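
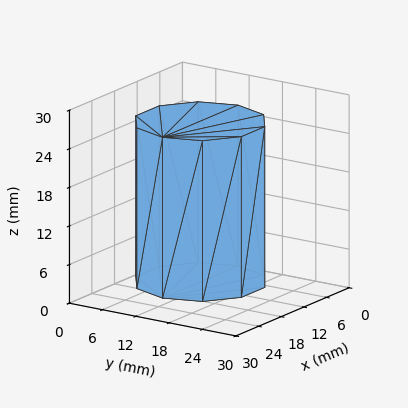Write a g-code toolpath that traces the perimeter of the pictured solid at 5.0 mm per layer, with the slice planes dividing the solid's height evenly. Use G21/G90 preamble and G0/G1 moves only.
Reading the render: the shape is a regular 10-sided prism (a cylinder approximated with 10 flat sides), circumscribed radius ≈ 10 mm, height ≈ 25 mm (dimensions read to the nearest mm from the axis ticks). For the g-code, the solid's height is divided into equal slices at the stated Δz and each level perimeter traced with G1 moves after a G0 lift.

; perimeter-only toolpath
G21 ; units = mm
G90 ; absolute positioning
G28 ; home
; layer 1
G0 Z5.0
G0 X20.0 Y10.0
G1 X18.1 Y15.9
G1 X13.1 Y19.5
G1 X6.9 Y19.5
G1 X1.9 Y15.9
G1 X0.0 Y10.0
G1 X1.9 Y4.1
G1 X6.9 Y0.5
G1 X13.1 Y0.5
G1 X18.1 Y4.1
G1 X20.0 Y10.0
; layer 2
G0 Z10.0
G0 X20.0 Y10.0
G1 X18.1 Y15.9
G1 X13.1 Y19.5
G1 X6.9 Y19.5
G1 X1.9 Y15.9
G1 X0.0 Y10.0
G1 X1.9 Y4.1
G1 X6.9 Y0.5
G1 X13.1 Y0.5
G1 X18.1 Y4.1
G1 X20.0 Y10.0
; layer 3
G0 Z15.0
G0 X20.0 Y10.0
G1 X18.1 Y15.9
G1 X13.1 Y19.5
G1 X6.9 Y19.5
G1 X1.9 Y15.9
G1 X0.0 Y10.0
G1 X1.9 Y4.1
G1 X6.9 Y0.5
G1 X13.1 Y0.5
G1 X18.1 Y4.1
G1 X20.0 Y10.0
; layer 4
G0 Z20.0
G0 X20.0 Y10.0
G1 X18.1 Y15.9
G1 X13.1 Y19.5
G1 X6.9 Y19.5
G1 X1.9 Y15.9
G1 X0.0 Y10.0
G1 X1.9 Y4.1
G1 X6.9 Y0.5
G1 X13.1 Y0.5
G1 X18.1 Y4.1
G1 X20.0 Y10.0
; layer 5
G0 Z25.0
G0 X20.0 Y10.0
G1 X18.1 Y15.9
G1 X13.1 Y19.5
G1 X6.9 Y19.5
G1 X1.9 Y15.9
G1 X0.0 Y10.0
G1 X1.9 Y4.1
G1 X6.9 Y0.5
G1 X13.1 Y0.5
G1 X18.1 Y4.1
G1 X20.0 Y10.0
M2 ; end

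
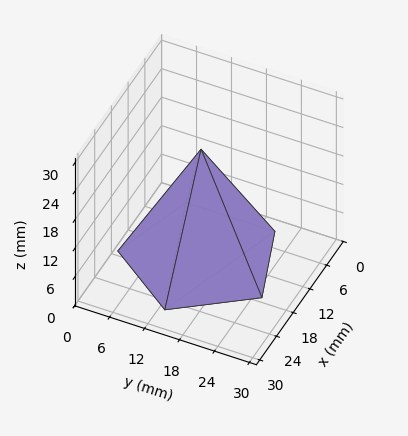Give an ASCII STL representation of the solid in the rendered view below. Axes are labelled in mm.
Reading the render: the shape is a regular 5-sided pyramid, base circumscribed radius ≈ 13 mm, apex at z ≈ 23 mm (dimensions read to the nearest mm from the axis ticks). For the STL, each face is triangulated and given an outward normal.

solid part
  facet normal 0.0000 0.0000 -1.0000
    outer loop
      vertex 2.483 20.641 0.000
      vertex 17.017 25.364 0.000
      vertex 26.000 13.000 0.000
    endloop
  endfacet
  facet normal 0.0000 0.0000 -1.0000
    outer loop
      vertex 2.483 5.359 0.000
      vertex 2.483 20.641 0.000
      vertex 26.000 13.000 0.000
    endloop
  endfacet
  facet normal 0.0000 0.0000 -1.0000
    outer loop
      vertex 17.017 0.636 0.000
      vertex 2.483 5.359 0.000
      vertex 26.000 13.000 0.000
    endloop
  endfacet
  facet normal 0.7357 0.5346 0.4159
    outer loop
      vertex 26.000 13.000 0.000
      vertex 17.017 25.364 0.000
      vertex 13.000 13.000 23.000
    endloop
  endfacet
  facet normal -0.2811 0.8649 0.4159
    outer loop
      vertex 17.017 25.364 0.000
      vertex 2.483 20.641 0.000
      vertex 13.000 13.000 23.000
    endloop
  endfacet
  facet normal -0.9094 0.0000 0.4158
    outer loop
      vertex 2.483 20.641 0.000
      vertex 2.483 5.359 0.000
      vertex 13.000 13.000 23.000
    endloop
  endfacet
  facet normal -0.2811 -0.8649 0.4159
    outer loop
      vertex 2.483 5.359 0.000
      vertex 17.017 0.636 0.000
      vertex 13.000 13.000 23.000
    endloop
  endfacet
  facet normal 0.7357 -0.5346 0.4159
    outer loop
      vertex 17.017 0.636 0.000
      vertex 26.000 13.000 0.000
      vertex 13.000 13.000 23.000
    endloop
  endfacet
endsolid part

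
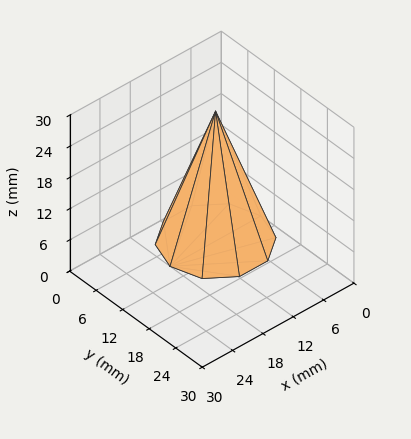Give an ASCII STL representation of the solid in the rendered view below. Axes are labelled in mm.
Reading the render: the shape is a regular 10-sided pyramid, base circumscribed radius ≈ 9 mm, apex at z ≈ 25 mm (dimensions read to the nearest mm from the axis ticks). For the STL, each face is triangulated and given an outward normal.

solid part
  facet normal 0.0000 0.0000 -1.0000
    outer loop
      vertex 11.8 17.6 0.0
      vertex 16.3 14.3 0.0
      vertex 18.0 9.0 0.0
    endloop
  endfacet
  facet normal 0.0000 0.0000 -1.0000
    outer loop
      vertex 6.2 17.6 0.0
      vertex 11.8 17.6 0.0
      vertex 18.0 9.0 0.0
    endloop
  endfacet
  facet normal 0.0000 0.0000 -1.0000
    outer loop
      vertex 1.7 14.3 0.0
      vertex 6.2 17.6 0.0
      vertex 18.0 9.0 0.0
    endloop
  endfacet
  facet normal 0.0000 0.0000 -1.0000
    outer loop
      vertex 0.0 9.0 0.0
      vertex 1.7 14.3 0.0
      vertex 18.0 9.0 0.0
    endloop
  endfacet
  facet normal 0.0000 0.0000 -1.0000
    outer loop
      vertex 1.7 3.7 0.0
      vertex 0.0 9.0 0.0
      vertex 18.0 9.0 0.0
    endloop
  endfacet
  facet normal 0.0000 0.0000 -1.0000
    outer loop
      vertex 6.2 0.4 0.0
      vertex 1.7 3.7 0.0
      vertex 18.0 9.0 0.0
    endloop
  endfacet
  facet normal 0.0000 0.0000 -1.0000
    outer loop
      vertex 11.8 0.4 0.0
      vertex 6.2 0.4 0.0
      vertex 18.0 9.0 0.0
    endloop
  endfacet
  facet normal 0.0000 0.0000 -1.0000
    outer loop
      vertex 16.3 3.7 0.0
      vertex 11.8 0.4 0.0
      vertex 18.0 9.0 0.0
    endloop
  endfacet
  facet normal 0.9008 0.2889 0.3243
    outer loop
      vertex 18.0 9.0 0.0
      vertex 16.3 14.3 0.0
      vertex 9.0 9.0 25.0
    endloop
  endfacet
  facet normal 0.5593 0.7626 0.3250
    outer loop
      vertex 16.3 14.3 0.0
      vertex 11.8 17.6 0.0
      vertex 9.0 9.0 25.0
    endloop
  endfacet
  facet normal 0.0000 0.9456 0.3253
    outer loop
      vertex 11.8 17.6 0.0
      vertex 6.2 17.6 0.0
      vertex 9.0 9.0 25.0
    endloop
  endfacet
  facet normal -0.5593 0.7626 0.3250
    outer loop
      vertex 6.2 17.6 0.0
      vertex 1.7 14.3 0.0
      vertex 9.0 9.0 25.0
    endloop
  endfacet
  facet normal -0.9008 0.2889 0.3243
    outer loop
      vertex 1.7 14.3 0.0
      vertex 0.0 9.0 0.0
      vertex 9.0 9.0 25.0
    endloop
  endfacet
  facet normal -0.9008 -0.2889 0.3243
    outer loop
      vertex 0.0 9.0 0.0
      vertex 1.7 3.7 0.0
      vertex 9.0 9.0 25.0
    endloop
  endfacet
  facet normal -0.5593 -0.7626 0.3250
    outer loop
      vertex 1.7 3.7 0.0
      vertex 6.2 0.4 0.0
      vertex 9.0 9.0 25.0
    endloop
  endfacet
  facet normal 0.0000 -0.9456 0.3253
    outer loop
      vertex 6.2 0.4 0.0
      vertex 11.8 0.4 0.0
      vertex 9.0 9.0 25.0
    endloop
  endfacet
  facet normal 0.5593 -0.7626 0.3250
    outer loop
      vertex 11.8 0.4 0.0
      vertex 16.3 3.7 0.0
      vertex 9.0 9.0 25.0
    endloop
  endfacet
  facet normal 0.9008 -0.2889 0.3243
    outer loop
      vertex 16.3 3.7 0.0
      vertex 18.0 9.0 0.0
      vertex 9.0 9.0 25.0
    endloop
  endfacet
endsolid part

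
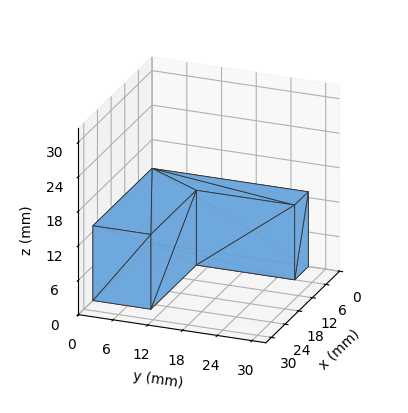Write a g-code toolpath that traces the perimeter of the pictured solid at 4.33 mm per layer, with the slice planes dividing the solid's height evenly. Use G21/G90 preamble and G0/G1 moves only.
Reading the render: the shape is an L-shaped prism: outer 26 × 27 mm, arm thicknesses ≈ 10 mm (horizontal) and 6 mm (vertical), extruded 13 mm in z (dimensions read to the nearest mm from the axis ticks). For the g-code, the solid's height is divided into equal slices at the stated Δz and each level perimeter traced with G1 moves after a G0 lift.

; perimeter-only toolpath
G21 ; units = mm
G90 ; absolute positioning
G28 ; home
; layer 1
G0 Z4.33
G0 X0.00 Y0.00
G1 X26.00 Y0.00
G1 X26.00 Y10.00
G1 X6.00 Y10.00
G1 X6.00 Y27.00
G1 X0.00 Y27.00
G1 X0.00 Y0.00
; layer 2
G0 Z8.67
G0 X0.00 Y0.00
G1 X26.00 Y0.00
G1 X26.00 Y10.00
G1 X6.00 Y10.00
G1 X6.00 Y27.00
G1 X0.00 Y27.00
G1 X0.00 Y0.00
; layer 3
G0 Z13.00
G0 X0.00 Y0.00
G1 X26.00 Y0.00
G1 X26.00 Y10.00
G1 X6.00 Y10.00
G1 X6.00 Y27.00
G1 X0.00 Y27.00
G1 X0.00 Y0.00
M2 ; end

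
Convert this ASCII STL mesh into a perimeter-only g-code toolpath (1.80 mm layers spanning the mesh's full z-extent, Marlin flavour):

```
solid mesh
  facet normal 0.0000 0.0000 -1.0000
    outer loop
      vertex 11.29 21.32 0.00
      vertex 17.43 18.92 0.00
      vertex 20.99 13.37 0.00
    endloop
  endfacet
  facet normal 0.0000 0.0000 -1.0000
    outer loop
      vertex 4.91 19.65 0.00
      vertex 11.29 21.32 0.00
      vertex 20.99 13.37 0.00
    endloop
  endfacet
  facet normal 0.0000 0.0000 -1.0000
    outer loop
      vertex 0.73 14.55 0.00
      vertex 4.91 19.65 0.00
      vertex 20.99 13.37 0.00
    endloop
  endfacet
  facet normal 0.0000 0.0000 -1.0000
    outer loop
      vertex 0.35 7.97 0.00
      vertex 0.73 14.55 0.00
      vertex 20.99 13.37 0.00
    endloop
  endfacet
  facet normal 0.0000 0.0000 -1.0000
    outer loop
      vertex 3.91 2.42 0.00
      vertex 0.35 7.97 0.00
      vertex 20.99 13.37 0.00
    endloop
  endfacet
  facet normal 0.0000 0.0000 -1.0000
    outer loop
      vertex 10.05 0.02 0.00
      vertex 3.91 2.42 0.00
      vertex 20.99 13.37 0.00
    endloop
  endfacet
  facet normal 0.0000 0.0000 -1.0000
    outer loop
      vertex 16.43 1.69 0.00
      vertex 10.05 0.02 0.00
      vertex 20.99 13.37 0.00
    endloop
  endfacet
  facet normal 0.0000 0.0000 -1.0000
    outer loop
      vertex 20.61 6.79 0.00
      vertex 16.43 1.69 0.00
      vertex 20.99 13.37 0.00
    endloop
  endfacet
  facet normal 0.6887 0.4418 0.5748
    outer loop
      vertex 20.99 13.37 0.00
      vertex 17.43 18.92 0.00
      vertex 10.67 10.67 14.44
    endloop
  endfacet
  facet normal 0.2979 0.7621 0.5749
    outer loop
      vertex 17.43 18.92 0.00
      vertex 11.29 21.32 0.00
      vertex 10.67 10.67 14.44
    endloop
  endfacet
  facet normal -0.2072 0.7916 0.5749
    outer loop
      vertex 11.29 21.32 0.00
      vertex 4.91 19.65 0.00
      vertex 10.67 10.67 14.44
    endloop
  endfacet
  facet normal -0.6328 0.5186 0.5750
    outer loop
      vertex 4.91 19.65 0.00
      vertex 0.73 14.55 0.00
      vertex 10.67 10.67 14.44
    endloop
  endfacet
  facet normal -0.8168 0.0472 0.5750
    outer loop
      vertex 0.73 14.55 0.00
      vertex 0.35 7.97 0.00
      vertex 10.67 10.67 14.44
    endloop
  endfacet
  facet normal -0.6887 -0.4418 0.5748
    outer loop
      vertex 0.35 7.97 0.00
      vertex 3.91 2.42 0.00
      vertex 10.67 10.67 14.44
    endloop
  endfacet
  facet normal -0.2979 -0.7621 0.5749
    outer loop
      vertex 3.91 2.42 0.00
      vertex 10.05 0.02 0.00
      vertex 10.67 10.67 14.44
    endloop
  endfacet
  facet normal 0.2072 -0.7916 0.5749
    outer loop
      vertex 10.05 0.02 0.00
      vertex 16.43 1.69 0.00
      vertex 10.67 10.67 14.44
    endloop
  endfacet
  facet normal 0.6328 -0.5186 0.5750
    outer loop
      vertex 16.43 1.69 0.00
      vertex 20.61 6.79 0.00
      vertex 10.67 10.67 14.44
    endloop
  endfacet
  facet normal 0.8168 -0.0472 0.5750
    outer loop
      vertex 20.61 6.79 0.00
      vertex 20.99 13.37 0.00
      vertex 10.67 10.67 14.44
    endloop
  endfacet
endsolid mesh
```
; perimeter-only toolpath
G21 ; units = mm
G90 ; absolute positioning
G28 ; home
; layer 1
G0 Z1.80
G0 X19.70 Y13.03
G1 X16.58 Y17.89
G1 X11.21 Y19.99
G1 X5.63 Y18.53
G1 X1.97 Y14.07
G1 X1.64 Y8.31
G1 X4.75 Y3.45
G1 X10.13 Y1.35
G1 X15.71 Y2.81
G1 X19.37 Y7.28
G1 X19.70 Y13.03
; layer 2
G0 Z3.61
G0 X18.41 Y12.70
G1 X15.74 Y16.86
G1 X11.13 Y18.66
G1 X6.35 Y17.40
G1 X3.21 Y13.58
G1 X2.93 Y8.64
G1 X5.60 Y4.48
G1 X10.21 Y2.68
G1 X14.99 Y3.94
G1 X18.12 Y7.76
G1 X18.41 Y12.70
; layer 3
G0 Z5.42
G0 X17.12 Y12.36
G1 X14.89 Y15.83
G1 X11.06 Y17.33
G1 X7.07 Y16.28
G1 X4.46 Y13.09
G1 X4.22 Y8.98
G1 X6.45 Y5.51
G1 X10.28 Y4.01
G1 X14.27 Y5.06
G1 X16.88 Y8.25
G1 X17.12 Y12.36
; layer 4
G0 Z7.22
G0 X15.83 Y12.02
G1 X14.05 Y14.80
G1 X10.98 Y16.00
G1 X7.79 Y15.16
G1 X5.70 Y12.61
G1 X5.51 Y9.32
G1 X7.29 Y6.54
G1 X10.36 Y5.34
G1 X13.55 Y6.18
G1 X15.64 Y8.73
G1 X15.83 Y12.02
; layer 5
G0 Z9.03
G0 X14.54 Y11.68
G1 X13.21 Y13.76
G1 X10.90 Y14.66
G1 X8.51 Y14.04
G1 X6.94 Y12.12
G1 X6.80 Y9.66
G1 X8.13 Y7.58
G1 X10.44 Y6.68
G1 X12.83 Y7.30
G1 X14.40 Y9.21
G1 X14.54 Y11.68
; layer 6
G0 Z10.83
G0 X13.25 Y11.34
G1 X12.36 Y12.73
G1 X10.82 Y13.33
G1 X9.23 Y12.91
G1 X8.18 Y11.64
G1 X8.09 Y9.99
G1 X8.98 Y8.61
G1 X10.52 Y8.01
G1 X12.11 Y8.42
G1 X13.15 Y9.70
G1 X13.25 Y11.34
; layer 7
G0 Z12.63
G0 X11.96 Y11.01
G1 X11.52 Y11.70
G1 X10.75 Y12.00
G1 X9.95 Y11.79
G1 X9.43 Y11.15
G1 X9.38 Y10.33
G1 X9.82 Y9.64
G1 X10.59 Y9.34
G1 X11.39 Y9.55
G1 X11.91 Y10.19
G1 X11.96 Y11.01
M2 ; end

The solid is a regular 10-sided pyramid, base circumscribed radius ≈ 10.7 mm, apex at z ≈ 14.4 mm. Slicing at Δz = 1.80 mm — 8 equal slices spanning the solid's height, so layer i sits at z = i·h/8 — gives 7 non-empty perimeters. Each is a 10-segment closed polygon; G0 lifts to the layer z and rapids to the start vertex, then G1 traces the edges. The cross-section shrinks linearly with z (the slice at the apex is degenerate and omitted).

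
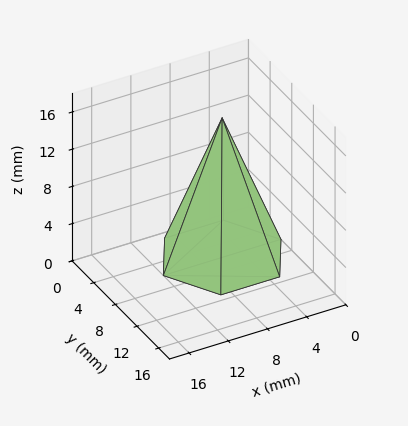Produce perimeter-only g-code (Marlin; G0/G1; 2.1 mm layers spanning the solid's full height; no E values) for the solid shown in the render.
Reading the render: the shape is a regular 6-sided pyramid, base circumscribed radius ≈ 6 mm, apex at z ≈ 15 mm (dimensions read to the nearest mm from the axis ticks). For the g-code, the solid's height is divided into equal slices at the stated Δz and each level perimeter traced with G1 moves after a G0 lift.

; perimeter-only toolpath
G21 ; units = mm
G90 ; absolute positioning
G28 ; home
; layer 1
G0 Z2.1
G0 X11.1 Y6.0
G1 X8.6 Y10.5
G1 X3.4 Y10.5
G1 X0.9 Y6.0
G1 X3.4 Y1.5
G1 X8.6 Y1.5
G1 X11.1 Y6.0
; layer 2
G0 Z4.3
G0 X10.3 Y6.0
G1 X8.1 Y9.7
G1 X3.9 Y9.7
G1 X1.7 Y6.0
G1 X3.9 Y2.3
G1 X8.1 Y2.3
G1 X10.3 Y6.0
; layer 3
G0 Z6.4
G0 X9.4 Y6.0
G1 X7.7 Y9.0
G1 X4.3 Y9.0
G1 X2.6 Y6.0
G1 X4.3 Y3.0
G1 X7.7 Y3.0
G1 X9.4 Y6.0
; layer 4
G0 Z8.6
G0 X8.6 Y6.0
G1 X7.3 Y8.2
G1 X4.7 Y8.2
G1 X3.4 Y6.0
G1 X4.7 Y3.8
G1 X7.3 Y3.8
G1 X8.6 Y6.0
; layer 5
G0 Z10.7
G0 X7.7 Y6.0
G1 X6.9 Y7.5
G1 X5.1 Y7.5
G1 X4.3 Y6.0
G1 X5.1 Y4.5
G1 X6.9 Y4.5
G1 X7.7 Y6.0
; layer 6
G0 Z12.9
G0 X6.9 Y6.0
G1 X6.4 Y6.7
G1 X5.6 Y6.7
G1 X5.1 Y6.0
G1 X5.6 Y5.3
G1 X6.4 Y5.3
G1 X6.9 Y6.0
M2 ; end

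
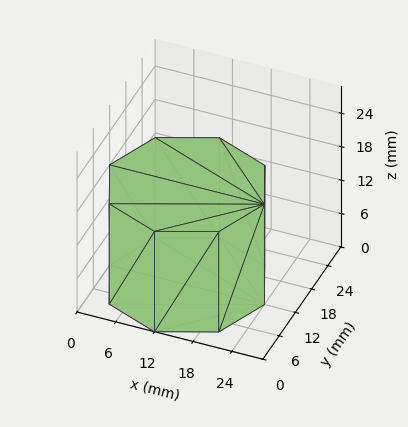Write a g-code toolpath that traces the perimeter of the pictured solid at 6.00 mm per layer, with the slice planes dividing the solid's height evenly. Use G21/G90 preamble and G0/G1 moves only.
Reading the render: the shape is a regular 8-sided prism (a cylinder approximated with 8 flat sides), circumscribed radius ≈ 12 mm, height ≈ 18 mm (dimensions read to the nearest mm from the axis ticks). For the g-code, the solid's height is divided into equal slices at the stated Δz and each level perimeter traced with G1 moves after a G0 lift.

; perimeter-only toolpath
G21 ; units = mm
G90 ; absolute positioning
G28 ; home
; layer 1
G0 Z6.00
G0 X24.00 Y12.00
G1 X20.49 Y20.49
G1 X12.00 Y24.00
G1 X3.51 Y20.49
G1 X0.00 Y12.00
G1 X3.51 Y3.51
G1 X12.00 Y0.00
G1 X20.49 Y3.51
G1 X24.00 Y12.00
; layer 2
G0 Z12.00
G0 X24.00 Y12.00
G1 X20.49 Y20.49
G1 X12.00 Y24.00
G1 X3.51 Y20.49
G1 X0.00 Y12.00
G1 X3.51 Y3.51
G1 X12.00 Y0.00
G1 X20.49 Y3.51
G1 X24.00 Y12.00
; layer 3
G0 Z18.00
G0 X24.00 Y12.00
G1 X20.49 Y20.49
G1 X12.00 Y24.00
G1 X3.51 Y20.49
G1 X0.00 Y12.00
G1 X3.51 Y3.51
G1 X12.00 Y0.00
G1 X20.49 Y3.51
G1 X24.00 Y12.00
M2 ; end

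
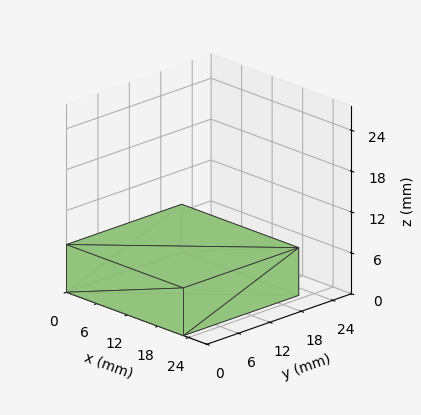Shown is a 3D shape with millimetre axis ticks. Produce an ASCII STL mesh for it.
Reading the render: the shape is a rectangular box, roughly 23 × 22 mm footprint and 7 mm tall (dimensions read to the nearest mm from the axis ticks). For the STL, each face is triangulated and given an outward normal.

solid part
  facet normal 0.0000 0.0000 -1.0000
    outer loop
      vertex 23.0 22.0 0.0
      vertex 23.0 0.0 0.0
      vertex 0.0 0.0 0.0
    endloop
  endfacet
  facet normal 0.0000 0.0000 -1.0000
    outer loop
      vertex 0.0 22.0 0.0
      vertex 23.0 22.0 0.0
      vertex 0.0 0.0 0.0
    endloop
  endfacet
  facet normal 0.0000 0.0000 1.0000
    outer loop
      vertex 0.0 0.0 7.0
      vertex 23.0 0.0 7.0
      vertex 23.0 22.0 7.0
    endloop
  endfacet
  facet normal 0.0000 0.0000 1.0000
    outer loop
      vertex 0.0 0.0 7.0
      vertex 23.0 22.0 7.0
      vertex 0.0 22.0 7.0
    endloop
  endfacet
  facet normal 0.0000 -1.0000 0.0000
    outer loop
      vertex 0.0 0.0 0.0
      vertex 23.0 0.0 0.0
      vertex 23.0 0.0 7.0
    endloop
  endfacet
  facet normal 0.0000 -1.0000 0.0000
    outer loop
      vertex 0.0 0.0 0.0
      vertex 23.0 0.0 7.0
      vertex 0.0 0.0 7.0
    endloop
  endfacet
  facet normal 0.0000 1.0000 0.0000
    outer loop
      vertex 23.0 22.0 7.0
      vertex 23.0 22.0 0.0
      vertex 0.0 22.0 0.0
    endloop
  endfacet
  facet normal 0.0000 1.0000 0.0000
    outer loop
      vertex 0.0 22.0 7.0
      vertex 23.0 22.0 7.0
      vertex 0.0 22.0 0.0
    endloop
  endfacet
  facet normal -1.0000 0.0000 0.0000
    outer loop
      vertex 0.0 22.0 7.0
      vertex 0.0 22.0 0.0
      vertex 0.0 0.0 0.0
    endloop
  endfacet
  facet normal -1.0000 0.0000 0.0000
    outer loop
      vertex 0.0 0.0 7.0
      vertex 0.0 22.0 7.0
      vertex 0.0 0.0 0.0
    endloop
  endfacet
  facet normal 1.0000 0.0000 0.0000
    outer loop
      vertex 23.0 0.0 0.0
      vertex 23.0 22.0 0.0
      vertex 23.0 22.0 7.0
    endloop
  endfacet
  facet normal 1.0000 0.0000 0.0000
    outer loop
      vertex 23.0 0.0 0.0
      vertex 23.0 22.0 7.0
      vertex 23.0 0.0 7.0
    endloop
  endfacet
endsolid part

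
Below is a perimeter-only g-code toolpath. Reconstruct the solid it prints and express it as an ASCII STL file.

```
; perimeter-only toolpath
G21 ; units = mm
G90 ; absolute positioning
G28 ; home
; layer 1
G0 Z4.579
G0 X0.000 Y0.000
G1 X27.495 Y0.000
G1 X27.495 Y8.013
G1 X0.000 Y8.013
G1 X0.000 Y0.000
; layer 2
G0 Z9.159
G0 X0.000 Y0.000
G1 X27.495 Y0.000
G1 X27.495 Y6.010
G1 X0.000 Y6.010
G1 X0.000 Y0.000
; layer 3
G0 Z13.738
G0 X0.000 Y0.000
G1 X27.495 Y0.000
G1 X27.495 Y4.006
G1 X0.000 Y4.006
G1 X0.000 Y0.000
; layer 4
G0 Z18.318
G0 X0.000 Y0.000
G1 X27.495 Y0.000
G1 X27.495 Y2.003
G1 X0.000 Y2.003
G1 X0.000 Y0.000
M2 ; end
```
solid part
  facet normal 0.0000 0.0000 -1.0000
    outer loop
      vertex 27.495 10.016 0.000
      vertex 27.495 0.000 0.000
      vertex 0.000 0.000 0.000
    endloop
  endfacet
  facet normal 0.0000 0.0000 -1.0000
    outer loop
      vertex 0.000 10.016 0.000
      vertex 27.495 10.016 0.000
      vertex 0.000 0.000 0.000
    endloop
  endfacet
  facet normal 0.0000 -1.0000 0.0000
    outer loop
      vertex 0.000 0.000 0.000
      vertex 27.495 0.000 0.000
      vertex 27.495 0.000 22.897
    endloop
  endfacet
  facet normal 0.0000 -1.0000 0.0000
    outer loop
      vertex 0.000 0.000 0.000
      vertex 27.495 0.000 22.897
      vertex 0.000 0.000 22.897
    endloop
  endfacet
  facet normal 0.0000 0.9162 0.4008
    outer loop
      vertex 0.000 0.000 22.897
      vertex 27.495 0.000 22.897
      vertex 27.495 10.016 0.000
    endloop
  endfacet
  facet normal 0.0000 0.9162 0.4008
    outer loop
      vertex 0.000 0.000 22.897
      vertex 27.495 10.016 0.000
      vertex 0.000 10.016 0.000
    endloop
  endfacet
  facet normal -1.0000 0.0000 0.0000
    outer loop
      vertex 0.000 0.000 22.897
      vertex 0.000 10.016 0.000
      vertex 0.000 0.000 0.000
    endloop
  endfacet
  facet normal 1.0000 0.0000 0.0000
    outer loop
      vertex 27.495 0.000 0.000
      vertex 27.495 10.016 0.000
      vertex 27.495 0.000 22.897
    endloop
  endfacet
endsolid part

The G0 Z moves step by Δz≈4.579 mm. The G1 loops shrink linearly with z, so the solid tapers from its base footprint up to z≈22.9. Closing with a flat bottom cap and the tapered top and triangulating gives 8 facets — a wedge (ramp): 27.5 × 10 mm base, rising to 22.9 mm along the y=0 edge and sloping linearly to z=0 at y=10.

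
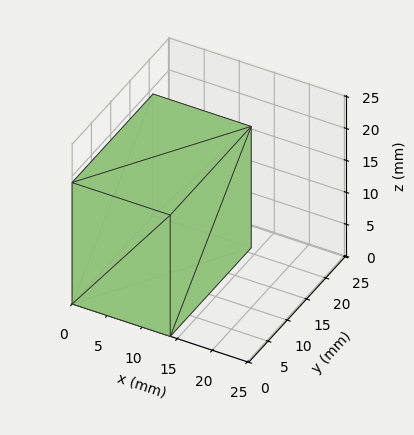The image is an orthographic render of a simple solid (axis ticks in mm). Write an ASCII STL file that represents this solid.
Reading the render: the shape is a rectangular box, roughly 14 × 21 mm footprint and 19 mm tall (dimensions read to the nearest mm from the axis ticks). For the STL, each face is triangulated and given an outward normal.

solid part
  facet normal 0.0000 0.0000 -1.0000
    outer loop
      vertex 14.0 21.0 0.0
      vertex 14.0 0.0 0.0
      vertex 0.0 0.0 0.0
    endloop
  endfacet
  facet normal 0.0000 0.0000 -1.0000
    outer loop
      vertex 0.0 21.0 0.0
      vertex 14.0 21.0 0.0
      vertex 0.0 0.0 0.0
    endloop
  endfacet
  facet normal 0.0000 0.0000 1.0000
    outer loop
      vertex 0.0 0.0 19.0
      vertex 14.0 0.0 19.0
      vertex 14.0 21.0 19.0
    endloop
  endfacet
  facet normal 0.0000 0.0000 1.0000
    outer loop
      vertex 0.0 0.0 19.0
      vertex 14.0 21.0 19.0
      vertex 0.0 21.0 19.0
    endloop
  endfacet
  facet normal 0.0000 -1.0000 0.0000
    outer loop
      vertex 0.0 0.0 0.0
      vertex 14.0 0.0 0.0
      vertex 14.0 0.0 19.0
    endloop
  endfacet
  facet normal 0.0000 -1.0000 0.0000
    outer loop
      vertex 0.0 0.0 0.0
      vertex 14.0 0.0 19.0
      vertex 0.0 0.0 19.0
    endloop
  endfacet
  facet normal 0.0000 1.0000 0.0000
    outer loop
      vertex 14.0 21.0 19.0
      vertex 14.0 21.0 0.0
      vertex 0.0 21.0 0.0
    endloop
  endfacet
  facet normal 0.0000 1.0000 0.0000
    outer loop
      vertex 0.0 21.0 19.0
      vertex 14.0 21.0 19.0
      vertex 0.0 21.0 0.0
    endloop
  endfacet
  facet normal -1.0000 0.0000 0.0000
    outer loop
      vertex 0.0 21.0 19.0
      vertex 0.0 21.0 0.0
      vertex 0.0 0.0 0.0
    endloop
  endfacet
  facet normal -1.0000 0.0000 0.0000
    outer loop
      vertex 0.0 0.0 19.0
      vertex 0.0 21.0 19.0
      vertex 0.0 0.0 0.0
    endloop
  endfacet
  facet normal 1.0000 0.0000 0.0000
    outer loop
      vertex 14.0 0.0 0.0
      vertex 14.0 21.0 0.0
      vertex 14.0 21.0 19.0
    endloop
  endfacet
  facet normal 1.0000 0.0000 0.0000
    outer loop
      vertex 14.0 0.0 0.0
      vertex 14.0 21.0 19.0
      vertex 14.0 0.0 19.0
    endloop
  endfacet
endsolid part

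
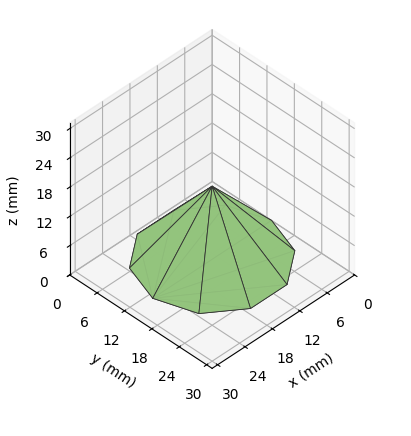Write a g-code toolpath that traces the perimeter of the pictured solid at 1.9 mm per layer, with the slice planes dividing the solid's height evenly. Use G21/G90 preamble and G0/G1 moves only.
Reading the render: the shape is a regular 10-sided pyramid, base circumscribed radius ≈ 13 mm, apex at z ≈ 15 mm (dimensions read to the nearest mm from the axis ticks). For the g-code, the solid's height is divided into equal slices at the stated Δz and each level perimeter traced with G1 moves after a G0 lift.

; perimeter-only toolpath
G21 ; units = mm
G90 ; absolute positioning
G28 ; home
; layer 1
G0 Z1.9
G0 X24.4 Y13.0
G1 X22.2 Y19.7
G1 X16.5 Y23.8
G1 X9.5 Y23.8
G1 X3.8 Y19.7
G1 X1.6 Y13.0
G1 X3.8 Y6.4
G1 X9.5 Y2.1
G1 X16.5 Y2.1
G1 X22.2 Y6.4
G1 X24.4 Y13.0
; layer 2
G0 Z3.8
G0 X22.8 Y13.0
G1 X20.9 Y18.7
G1 X16.0 Y22.3
G1 X10.0 Y22.3
G1 X5.1 Y18.7
G1 X3.2 Y13.0
G1 X5.1 Y7.3
G1 X10.0 Y3.7
G1 X16.0 Y3.7
G1 X20.9 Y7.3
G1 X22.8 Y13.0
; layer 3
G0 Z5.6
G0 X21.1 Y13.0
G1 X19.6 Y17.8
G1 X15.5 Y20.8
G1 X10.5 Y20.8
G1 X6.4 Y17.8
G1 X4.9 Y13.0
G1 X6.4 Y8.2
G1 X10.5 Y5.2
G1 X15.5 Y5.2
G1 X19.6 Y8.2
G1 X21.1 Y13.0
; layer 4
G0 Z7.5
G0 X19.5 Y13.0
G1 X18.2 Y16.8
G1 X15.0 Y19.2
G1 X11.0 Y19.2
G1 X7.8 Y16.8
G1 X6.5 Y13.0
G1 X7.8 Y9.2
G1 X11.0 Y6.8
G1 X15.0 Y6.8
G1 X18.2 Y9.2
G1 X19.5 Y13.0
; layer 5
G0 Z9.4
G0 X17.9 Y13.0
G1 X16.9 Y15.9
G1 X14.5 Y17.6
G1 X11.5 Y17.6
G1 X9.1 Y15.9
G1 X8.1 Y13.0
G1 X9.1 Y10.2
G1 X11.5 Y8.3
G1 X14.5 Y8.3
G1 X16.9 Y10.2
G1 X17.9 Y13.0
; layer 6
G0 Z11.2
G0 X16.2 Y13.0
G1 X15.6 Y14.9
G1 X14.0 Y16.1
G1 X12.0 Y16.1
G1 X10.4 Y14.9
G1 X9.8 Y13.0
G1 X10.4 Y11.1
G1 X12.0 Y9.9
G1 X14.0 Y9.9
G1 X15.6 Y11.1
G1 X16.2 Y13.0
; layer 7
G0 Z13.1
G0 X14.6 Y13.0
G1 X14.3 Y13.9
G1 X13.5 Y14.6
G1 X12.5 Y14.6
G1 X11.7 Y13.9
G1 X11.4 Y13.0
G1 X11.7 Y12.1
G1 X12.5 Y11.4
G1 X13.5 Y11.4
G1 X14.3 Y12.1
G1 X14.6 Y13.0
M2 ; end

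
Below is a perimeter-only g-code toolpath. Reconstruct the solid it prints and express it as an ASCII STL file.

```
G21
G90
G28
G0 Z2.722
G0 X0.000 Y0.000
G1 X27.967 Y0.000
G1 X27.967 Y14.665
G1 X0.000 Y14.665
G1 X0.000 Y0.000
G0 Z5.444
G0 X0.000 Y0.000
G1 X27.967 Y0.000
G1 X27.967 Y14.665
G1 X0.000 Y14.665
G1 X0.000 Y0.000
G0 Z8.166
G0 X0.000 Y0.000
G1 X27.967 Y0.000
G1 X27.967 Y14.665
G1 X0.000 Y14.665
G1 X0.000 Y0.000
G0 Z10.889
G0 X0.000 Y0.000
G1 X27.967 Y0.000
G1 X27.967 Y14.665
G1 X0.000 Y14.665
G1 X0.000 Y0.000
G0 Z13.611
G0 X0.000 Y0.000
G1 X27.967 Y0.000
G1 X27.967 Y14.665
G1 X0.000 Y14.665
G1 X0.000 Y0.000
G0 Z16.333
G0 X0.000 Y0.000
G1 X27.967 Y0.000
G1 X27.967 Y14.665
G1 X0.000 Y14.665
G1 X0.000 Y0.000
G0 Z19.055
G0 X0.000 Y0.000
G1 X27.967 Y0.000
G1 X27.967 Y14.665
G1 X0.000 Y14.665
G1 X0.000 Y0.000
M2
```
solid part
  facet normal 0.0000 0.0000 -1.0000
    outer loop
      vertex 27.967 14.665 0.000
      vertex 27.967 0.000 0.000
      vertex 0.000 0.000 0.000
    endloop
  endfacet
  facet normal 0.0000 0.0000 -1.0000
    outer loop
      vertex 0.000 14.665 0.000
      vertex 27.967 14.665 0.000
      vertex 0.000 0.000 0.000
    endloop
  endfacet
  facet normal 0.0000 0.0000 1.0000
    outer loop
      vertex 0.000 0.000 19.055
      vertex 27.967 0.000 19.055
      vertex 27.967 14.665 19.055
    endloop
  endfacet
  facet normal 0.0000 0.0000 1.0000
    outer loop
      vertex 0.000 0.000 19.055
      vertex 27.967 14.665 19.055
      vertex 0.000 14.665 19.055
    endloop
  endfacet
  facet normal 0.0000 -1.0000 0.0000
    outer loop
      vertex 0.000 0.000 0.000
      vertex 27.967 0.000 0.000
      vertex 27.967 0.000 19.055
    endloop
  endfacet
  facet normal 0.0000 -1.0000 0.0000
    outer loop
      vertex 0.000 0.000 0.000
      vertex 27.967 0.000 19.055
      vertex 0.000 0.000 19.055
    endloop
  endfacet
  facet normal 0.0000 1.0000 0.0000
    outer loop
      vertex 27.967 14.665 19.055
      vertex 27.967 14.665 0.000
      vertex 0.000 14.665 0.000
    endloop
  endfacet
  facet normal 0.0000 1.0000 0.0000
    outer loop
      vertex 0.000 14.665 19.055
      vertex 27.967 14.665 19.055
      vertex 0.000 14.665 0.000
    endloop
  endfacet
  facet normal -1.0000 0.0000 0.0000
    outer loop
      vertex 0.000 14.665 19.055
      vertex 0.000 14.665 0.000
      vertex 0.000 0.000 0.000
    endloop
  endfacet
  facet normal -1.0000 0.0000 0.0000
    outer loop
      vertex 0.000 0.000 19.055
      vertex 0.000 14.665 19.055
      vertex 0.000 0.000 0.000
    endloop
  endfacet
  facet normal 1.0000 0.0000 0.0000
    outer loop
      vertex 27.967 0.000 0.000
      vertex 27.967 14.665 0.000
      vertex 27.967 14.665 19.055
    endloop
  endfacet
  facet normal 1.0000 0.0000 0.0000
    outer loop
      vertex 27.967 0.000 0.000
      vertex 27.967 14.665 19.055
      vertex 27.967 0.000 19.055
    endloop
  endfacet
endsolid part

The G0 Z moves step by Δz≈2.722 mm. Every layer's G1 loop is the same polygon, so the solid is a straight extrusion of it from z=0 to z≈19.1. Closing with flat bottom and top caps and triangulating gives 12 facets — a rectangular box, roughly 28 × 14.7 mm footprint and 19.1 mm tall.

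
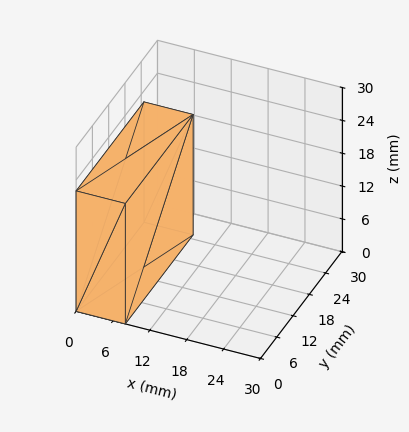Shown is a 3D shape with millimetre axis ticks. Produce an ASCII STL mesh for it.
Reading the render: the shape is a rectangular box, roughly 8 × 25 mm footprint and 22 mm tall (dimensions read to the nearest mm from the axis ticks). For the STL, each face is triangulated and given an outward normal.

solid part
  facet normal 0.0000 0.0000 -1.0000
    outer loop
      vertex 8.0 25.0 0.0
      vertex 8.0 0.0 0.0
      vertex 0.0 0.0 0.0
    endloop
  endfacet
  facet normal 0.0000 0.0000 -1.0000
    outer loop
      vertex 0.0 25.0 0.0
      vertex 8.0 25.0 0.0
      vertex 0.0 0.0 0.0
    endloop
  endfacet
  facet normal 0.0000 0.0000 1.0000
    outer loop
      vertex 0.0 0.0 22.0
      vertex 8.0 0.0 22.0
      vertex 8.0 25.0 22.0
    endloop
  endfacet
  facet normal 0.0000 0.0000 1.0000
    outer loop
      vertex 0.0 0.0 22.0
      vertex 8.0 25.0 22.0
      vertex 0.0 25.0 22.0
    endloop
  endfacet
  facet normal 0.0000 -1.0000 0.0000
    outer loop
      vertex 0.0 0.0 0.0
      vertex 8.0 0.0 0.0
      vertex 8.0 0.0 22.0
    endloop
  endfacet
  facet normal 0.0000 -1.0000 0.0000
    outer loop
      vertex 0.0 0.0 0.0
      vertex 8.0 0.0 22.0
      vertex 0.0 0.0 22.0
    endloop
  endfacet
  facet normal 0.0000 1.0000 0.0000
    outer loop
      vertex 8.0 25.0 22.0
      vertex 8.0 25.0 0.0
      vertex 0.0 25.0 0.0
    endloop
  endfacet
  facet normal 0.0000 1.0000 0.0000
    outer loop
      vertex 0.0 25.0 22.0
      vertex 8.0 25.0 22.0
      vertex 0.0 25.0 0.0
    endloop
  endfacet
  facet normal -1.0000 0.0000 0.0000
    outer loop
      vertex 0.0 25.0 22.0
      vertex 0.0 25.0 0.0
      vertex 0.0 0.0 0.0
    endloop
  endfacet
  facet normal -1.0000 0.0000 0.0000
    outer loop
      vertex 0.0 0.0 22.0
      vertex 0.0 25.0 22.0
      vertex 0.0 0.0 0.0
    endloop
  endfacet
  facet normal 1.0000 0.0000 0.0000
    outer loop
      vertex 8.0 0.0 0.0
      vertex 8.0 25.0 0.0
      vertex 8.0 25.0 22.0
    endloop
  endfacet
  facet normal 1.0000 0.0000 0.0000
    outer loop
      vertex 8.0 0.0 0.0
      vertex 8.0 25.0 22.0
      vertex 8.0 0.0 22.0
    endloop
  endfacet
endsolid part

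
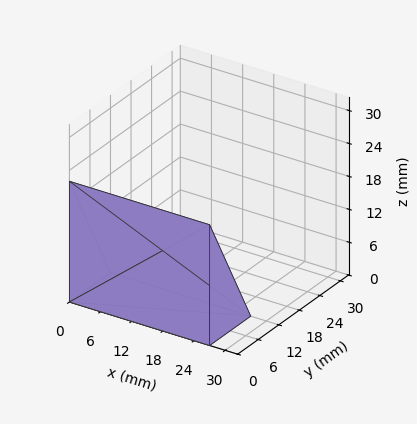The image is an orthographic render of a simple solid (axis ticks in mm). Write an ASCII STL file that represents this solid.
Reading the render: the shape is a wedge (ramp): 27 × 12 mm base, rising to 22 mm along the y=0 edge and sloping linearly to z=0 at y=12 (dimensions read to the nearest mm from the axis ticks). For the STL, each face is triangulated and given an outward normal.

solid part
  facet normal 0.0000 0.0000 -1.0000
    outer loop
      vertex 27.0 12.0 0.0
      vertex 27.0 0.0 0.0
      vertex 0.0 0.0 0.0
    endloop
  endfacet
  facet normal 0.0000 0.0000 -1.0000
    outer loop
      vertex 0.0 12.0 0.0
      vertex 27.0 12.0 0.0
      vertex 0.0 0.0 0.0
    endloop
  endfacet
  facet normal 0.0000 -1.0000 0.0000
    outer loop
      vertex 0.0 0.0 0.0
      vertex 27.0 0.0 0.0
      vertex 27.0 0.0 22.0
    endloop
  endfacet
  facet normal 0.0000 -1.0000 0.0000
    outer loop
      vertex 0.0 0.0 0.0
      vertex 27.0 0.0 22.0
      vertex 0.0 0.0 22.0
    endloop
  endfacet
  facet normal 0.0000 0.8779 0.4789
    outer loop
      vertex 0.0 0.0 22.0
      vertex 27.0 0.0 22.0
      vertex 27.0 12.0 0.0
    endloop
  endfacet
  facet normal 0.0000 0.8779 0.4789
    outer loop
      vertex 0.0 0.0 22.0
      vertex 27.0 12.0 0.0
      vertex 0.0 12.0 0.0
    endloop
  endfacet
  facet normal -1.0000 0.0000 0.0000
    outer loop
      vertex 0.0 0.0 22.0
      vertex 0.0 12.0 0.0
      vertex 0.0 0.0 0.0
    endloop
  endfacet
  facet normal 1.0000 0.0000 0.0000
    outer loop
      vertex 27.0 0.0 0.0
      vertex 27.0 12.0 0.0
      vertex 27.0 0.0 22.0
    endloop
  endfacet
endsolid part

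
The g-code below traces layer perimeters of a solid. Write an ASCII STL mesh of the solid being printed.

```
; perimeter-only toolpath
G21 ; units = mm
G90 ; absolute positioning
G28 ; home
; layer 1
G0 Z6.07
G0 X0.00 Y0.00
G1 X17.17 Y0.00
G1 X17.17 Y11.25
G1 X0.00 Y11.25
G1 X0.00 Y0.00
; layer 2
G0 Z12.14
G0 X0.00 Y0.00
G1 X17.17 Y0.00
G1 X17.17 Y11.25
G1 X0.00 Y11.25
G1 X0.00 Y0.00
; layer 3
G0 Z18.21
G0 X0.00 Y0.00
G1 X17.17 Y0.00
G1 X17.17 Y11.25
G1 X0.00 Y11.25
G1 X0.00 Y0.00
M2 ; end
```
solid part
  facet normal 0.0000 0.0000 -1.0000
    outer loop
      vertex 17.17 11.25 0.00
      vertex 17.17 0.00 0.00
      vertex 0.00 0.00 0.00
    endloop
  endfacet
  facet normal 0.0000 0.0000 -1.0000
    outer loop
      vertex 0.00 11.25 0.00
      vertex 17.17 11.25 0.00
      vertex 0.00 0.00 0.00
    endloop
  endfacet
  facet normal 0.0000 0.0000 1.0000
    outer loop
      vertex 0.00 0.00 18.21
      vertex 17.17 0.00 18.21
      vertex 17.17 11.25 18.21
    endloop
  endfacet
  facet normal 0.0000 0.0000 1.0000
    outer loop
      vertex 0.00 0.00 18.21
      vertex 17.17 11.25 18.21
      vertex 0.00 11.25 18.21
    endloop
  endfacet
  facet normal 0.0000 -1.0000 0.0000
    outer loop
      vertex 0.00 0.00 0.00
      vertex 17.17 0.00 0.00
      vertex 17.17 0.00 18.21
    endloop
  endfacet
  facet normal 0.0000 -1.0000 0.0000
    outer loop
      vertex 0.00 0.00 0.00
      vertex 17.17 0.00 18.21
      vertex 0.00 0.00 18.21
    endloop
  endfacet
  facet normal 0.0000 1.0000 0.0000
    outer loop
      vertex 17.17 11.25 18.21
      vertex 17.17 11.25 0.00
      vertex 0.00 11.25 0.00
    endloop
  endfacet
  facet normal 0.0000 1.0000 0.0000
    outer loop
      vertex 0.00 11.25 18.21
      vertex 17.17 11.25 18.21
      vertex 0.00 11.25 0.00
    endloop
  endfacet
  facet normal -1.0000 0.0000 0.0000
    outer loop
      vertex 0.00 11.25 18.21
      vertex 0.00 11.25 0.00
      vertex 0.00 0.00 0.00
    endloop
  endfacet
  facet normal -1.0000 0.0000 0.0000
    outer loop
      vertex 0.00 0.00 18.21
      vertex 0.00 11.25 18.21
      vertex 0.00 0.00 0.00
    endloop
  endfacet
  facet normal 1.0000 0.0000 0.0000
    outer loop
      vertex 17.17 0.00 0.00
      vertex 17.17 11.25 0.00
      vertex 17.17 11.25 18.21
    endloop
  endfacet
  facet normal 1.0000 0.0000 0.0000
    outer loop
      vertex 17.17 0.00 0.00
      vertex 17.17 11.25 18.21
      vertex 17.17 0.00 18.21
    endloop
  endfacet
endsolid part

The G0 Z moves step by Δz≈6.07 mm. Every layer's G1 loop is the same polygon, so the solid is a straight extrusion of it from z=0 to z≈18.2. Closing with flat bottom and top caps and triangulating gives 12 facets — a rectangular box, roughly 17.2 × 11.2 mm footprint and 18.2 mm tall.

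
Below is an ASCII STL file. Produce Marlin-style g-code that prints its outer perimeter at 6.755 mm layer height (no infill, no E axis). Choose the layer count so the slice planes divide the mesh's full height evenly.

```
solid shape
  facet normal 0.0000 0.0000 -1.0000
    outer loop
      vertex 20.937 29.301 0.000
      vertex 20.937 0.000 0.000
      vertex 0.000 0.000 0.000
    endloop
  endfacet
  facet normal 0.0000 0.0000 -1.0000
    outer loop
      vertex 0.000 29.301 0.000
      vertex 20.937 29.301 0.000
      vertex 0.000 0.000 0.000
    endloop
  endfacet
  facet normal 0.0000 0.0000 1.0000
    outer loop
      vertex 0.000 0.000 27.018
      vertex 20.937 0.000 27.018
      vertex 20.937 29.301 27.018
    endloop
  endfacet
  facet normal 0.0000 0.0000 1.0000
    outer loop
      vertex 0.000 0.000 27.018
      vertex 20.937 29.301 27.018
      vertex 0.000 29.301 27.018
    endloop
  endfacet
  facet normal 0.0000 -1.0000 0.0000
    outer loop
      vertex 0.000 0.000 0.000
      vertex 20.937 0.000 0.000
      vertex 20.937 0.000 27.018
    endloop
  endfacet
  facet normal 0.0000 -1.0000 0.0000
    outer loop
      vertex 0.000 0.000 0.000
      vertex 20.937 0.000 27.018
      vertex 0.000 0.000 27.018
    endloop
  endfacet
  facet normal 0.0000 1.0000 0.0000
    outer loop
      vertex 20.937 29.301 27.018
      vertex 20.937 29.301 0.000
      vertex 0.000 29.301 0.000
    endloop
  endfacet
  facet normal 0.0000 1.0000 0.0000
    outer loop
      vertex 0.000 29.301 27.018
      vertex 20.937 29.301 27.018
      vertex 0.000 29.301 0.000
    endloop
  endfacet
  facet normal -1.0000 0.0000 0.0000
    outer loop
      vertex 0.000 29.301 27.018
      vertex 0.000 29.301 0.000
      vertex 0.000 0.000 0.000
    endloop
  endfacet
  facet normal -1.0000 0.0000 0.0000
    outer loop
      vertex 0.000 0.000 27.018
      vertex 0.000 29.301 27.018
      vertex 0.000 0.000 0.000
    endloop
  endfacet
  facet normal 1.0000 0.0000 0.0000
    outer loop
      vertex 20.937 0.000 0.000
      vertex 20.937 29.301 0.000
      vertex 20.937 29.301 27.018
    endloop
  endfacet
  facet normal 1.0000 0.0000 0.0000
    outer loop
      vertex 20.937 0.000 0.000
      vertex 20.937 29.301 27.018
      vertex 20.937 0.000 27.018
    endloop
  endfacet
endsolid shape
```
; perimeter-only toolpath
G21 ; units = mm
G90 ; absolute positioning
G28 ; home
; layer 1
G0 Z6.755
G0 X0.000 Y0.000
G1 X20.937 Y0.000
G1 X20.937 Y29.301
G1 X0.000 Y29.301
G1 X0.000 Y0.000
; layer 2
G0 Z13.509
G0 X0.000 Y0.000
G1 X20.937 Y0.000
G1 X20.937 Y29.301
G1 X0.000 Y29.301
G1 X0.000 Y0.000
; layer 3
G0 Z20.264
G0 X0.000 Y0.000
G1 X20.937 Y0.000
G1 X20.937 Y29.301
G1 X0.000 Y29.301
G1 X0.000 Y0.000
; layer 4
G0 Z27.018
G0 X0.000 Y0.000
G1 X20.937 Y0.000
G1 X20.937 Y29.301
G1 X0.000 Y29.301
G1 X0.000 Y0.000
M2 ; end

The solid is a rectangular box, roughly 20.9 × 29.3 mm footprint and 27 mm tall. Slicing at Δz = 6.755 mm — 4 equal slices spanning the solid's height, so layer i sits at z = i·h/4 — gives 4 non-empty perimeters. Each is a 4-segment closed polygon; G0 lifts to the layer z and rapids to the start vertex, then G1 traces the edges.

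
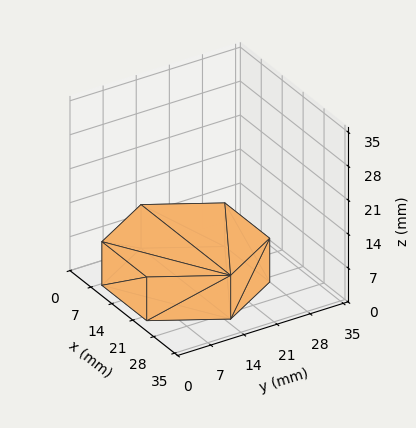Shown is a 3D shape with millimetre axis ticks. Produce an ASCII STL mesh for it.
Reading the render: the shape is a regular 6-sided prism (a cylinder approximated with 6 flat sides), circumscribed radius ≈ 15 mm, height ≈ 9 mm (dimensions read to the nearest mm from the axis ticks). For the STL, each face is triangulated and given an outward normal.

solid part
  facet normal 0.0000 0.0000 -1.0000
    outer loop
      vertex 7.500 27.990 0.000
      vertex 22.500 27.990 0.000
      vertex 30.000 15.000 0.000
    endloop
  endfacet
  facet normal 0.0000 0.0000 -1.0000
    outer loop
      vertex 0.000 15.000 0.000
      vertex 7.500 27.990 0.000
      vertex 30.000 15.000 0.000
    endloop
  endfacet
  facet normal 0.0000 0.0000 -1.0000
    outer loop
      vertex 7.500 2.010 0.000
      vertex 0.000 15.000 0.000
      vertex 30.000 15.000 0.000
    endloop
  endfacet
  facet normal 0.0000 0.0000 -1.0000
    outer loop
      vertex 22.500 2.010 0.000
      vertex 7.500 2.010 0.000
      vertex 30.000 15.000 0.000
    endloop
  endfacet
  facet normal 0.0000 0.0000 1.0000
    outer loop
      vertex 30.000 15.000 9.000
      vertex 22.500 27.990 9.000
      vertex 7.500 27.990 9.000
    endloop
  endfacet
  facet normal 0.0000 0.0000 1.0000
    outer loop
      vertex 30.000 15.000 9.000
      vertex 7.500 27.990 9.000
      vertex 0.000 15.000 9.000
    endloop
  endfacet
  facet normal 0.0000 0.0000 1.0000
    outer loop
      vertex 30.000 15.000 9.000
      vertex 0.000 15.000 9.000
      vertex 7.500 2.010 9.000
    endloop
  endfacet
  facet normal 0.0000 0.0000 1.0000
    outer loop
      vertex 30.000 15.000 9.000
      vertex 7.500 2.010 9.000
      vertex 22.500 2.010 9.000
    endloop
  endfacet
  facet normal 0.8660 0.5000 0.0000
    outer loop
      vertex 30.000 15.000 0.000
      vertex 22.500 27.990 0.000
      vertex 22.500 27.990 9.000
    endloop
  endfacet
  facet normal 0.8660 0.5000 0.0000
    outer loop
      vertex 30.000 15.000 0.000
      vertex 22.500 27.990 9.000
      vertex 30.000 15.000 9.000
    endloop
  endfacet
  facet normal 0.0000 1.0000 0.0000
    outer loop
      vertex 22.500 27.990 0.000
      vertex 7.500 27.990 0.000
      vertex 7.500 27.990 9.000
    endloop
  endfacet
  facet normal 0.0000 1.0000 0.0000
    outer loop
      vertex 22.500 27.990 0.000
      vertex 7.500 27.990 9.000
      vertex 22.500 27.990 9.000
    endloop
  endfacet
  facet normal -0.8660 0.5000 0.0000
    outer loop
      vertex 7.500 27.990 0.000
      vertex 0.000 15.000 0.000
      vertex 0.000 15.000 9.000
    endloop
  endfacet
  facet normal -0.8660 0.5000 0.0000
    outer loop
      vertex 7.500 27.990 0.000
      vertex 0.000 15.000 9.000
      vertex 7.500 27.990 9.000
    endloop
  endfacet
  facet normal -0.8660 -0.5000 0.0000
    outer loop
      vertex 0.000 15.000 0.000
      vertex 7.500 2.010 0.000
      vertex 7.500 2.010 9.000
    endloop
  endfacet
  facet normal -0.8660 -0.5000 0.0000
    outer loop
      vertex 0.000 15.000 0.000
      vertex 7.500 2.010 9.000
      vertex 0.000 15.000 9.000
    endloop
  endfacet
  facet normal 0.0000 -1.0000 0.0000
    outer loop
      vertex 7.500 2.010 0.000
      vertex 22.500 2.010 0.000
      vertex 22.500 2.010 9.000
    endloop
  endfacet
  facet normal 0.0000 -1.0000 0.0000
    outer loop
      vertex 7.500 2.010 0.000
      vertex 22.500 2.010 9.000
      vertex 7.500 2.010 9.000
    endloop
  endfacet
  facet normal 0.8660 -0.5000 0.0000
    outer loop
      vertex 22.500 2.010 0.000
      vertex 30.000 15.000 0.000
      vertex 30.000 15.000 9.000
    endloop
  endfacet
  facet normal 0.8660 -0.5000 0.0000
    outer loop
      vertex 22.500 2.010 0.000
      vertex 30.000 15.000 9.000
      vertex 22.500 2.010 9.000
    endloop
  endfacet
endsolid part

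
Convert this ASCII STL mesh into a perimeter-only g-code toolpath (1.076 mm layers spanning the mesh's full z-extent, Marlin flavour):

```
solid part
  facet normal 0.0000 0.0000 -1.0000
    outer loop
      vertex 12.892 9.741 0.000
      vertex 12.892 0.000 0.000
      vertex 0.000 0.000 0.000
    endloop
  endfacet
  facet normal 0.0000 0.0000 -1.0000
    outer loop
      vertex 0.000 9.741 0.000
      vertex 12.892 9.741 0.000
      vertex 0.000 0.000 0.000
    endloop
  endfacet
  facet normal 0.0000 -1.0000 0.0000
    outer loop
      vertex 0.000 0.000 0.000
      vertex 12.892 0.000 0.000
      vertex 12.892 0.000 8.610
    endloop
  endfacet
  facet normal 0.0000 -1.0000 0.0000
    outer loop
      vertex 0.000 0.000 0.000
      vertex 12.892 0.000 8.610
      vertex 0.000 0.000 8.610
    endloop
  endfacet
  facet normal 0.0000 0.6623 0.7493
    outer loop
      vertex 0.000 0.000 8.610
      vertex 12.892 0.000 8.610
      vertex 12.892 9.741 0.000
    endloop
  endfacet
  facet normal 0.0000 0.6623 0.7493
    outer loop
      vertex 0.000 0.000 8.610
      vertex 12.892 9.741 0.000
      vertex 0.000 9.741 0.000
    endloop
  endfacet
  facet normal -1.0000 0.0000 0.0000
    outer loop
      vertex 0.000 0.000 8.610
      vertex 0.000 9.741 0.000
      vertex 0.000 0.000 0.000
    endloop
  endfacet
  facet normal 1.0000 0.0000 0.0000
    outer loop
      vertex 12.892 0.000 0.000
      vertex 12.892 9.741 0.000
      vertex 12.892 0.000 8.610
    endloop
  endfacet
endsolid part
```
; perimeter-only toolpath
G21 ; units = mm
G90 ; absolute positioning
G28 ; home
; layer 1
G0 Z1.076
G0 X0.000 Y0.000
G1 X12.892 Y0.000
G1 X12.892 Y8.523
G1 X0.000 Y8.523
G1 X0.000 Y0.000
; layer 2
G0 Z2.152
G0 X0.000 Y0.000
G1 X12.892 Y0.000
G1 X12.892 Y7.306
G1 X0.000 Y7.306
G1 X0.000 Y0.000
; layer 3
G0 Z3.229
G0 X0.000 Y0.000
G1 X12.892 Y0.000
G1 X12.892 Y6.088
G1 X0.000 Y6.088
G1 X0.000 Y0.000
; layer 4
G0 Z4.305
G0 X0.000 Y0.000
G1 X12.892 Y0.000
G1 X12.892 Y4.870
G1 X0.000 Y4.870
G1 X0.000 Y0.000
; layer 5
G0 Z5.381
G0 X0.000 Y0.000
G1 X12.892 Y0.000
G1 X12.892 Y3.653
G1 X0.000 Y3.653
G1 X0.000 Y0.000
; layer 6
G0 Z6.457
G0 X0.000 Y0.000
G1 X12.892 Y0.000
G1 X12.892 Y2.435
G1 X0.000 Y2.435
G1 X0.000 Y0.000
; layer 7
G0 Z7.534
G0 X0.000 Y0.000
G1 X12.892 Y0.000
G1 X12.892 Y1.218
G1 X0.000 Y1.218
G1 X0.000 Y0.000
M2 ; end

The solid is a wedge (ramp): 12.9 × 9.74 mm base, rising to 8.61 mm along the y=0 edge and sloping linearly to z=0 at y=9.74. Slicing at Δz = 1.076 mm — 8 equal slices spanning the solid's height, so layer i sits at z = i·h/8 — gives 7 non-empty perimeters. Each is a 4-segment closed polygon; G0 lifts to the layer z and rapids to the start vertex, then G1 traces the edges. The cross-section shrinks linearly with z (the slice at the apex is degenerate and omitted).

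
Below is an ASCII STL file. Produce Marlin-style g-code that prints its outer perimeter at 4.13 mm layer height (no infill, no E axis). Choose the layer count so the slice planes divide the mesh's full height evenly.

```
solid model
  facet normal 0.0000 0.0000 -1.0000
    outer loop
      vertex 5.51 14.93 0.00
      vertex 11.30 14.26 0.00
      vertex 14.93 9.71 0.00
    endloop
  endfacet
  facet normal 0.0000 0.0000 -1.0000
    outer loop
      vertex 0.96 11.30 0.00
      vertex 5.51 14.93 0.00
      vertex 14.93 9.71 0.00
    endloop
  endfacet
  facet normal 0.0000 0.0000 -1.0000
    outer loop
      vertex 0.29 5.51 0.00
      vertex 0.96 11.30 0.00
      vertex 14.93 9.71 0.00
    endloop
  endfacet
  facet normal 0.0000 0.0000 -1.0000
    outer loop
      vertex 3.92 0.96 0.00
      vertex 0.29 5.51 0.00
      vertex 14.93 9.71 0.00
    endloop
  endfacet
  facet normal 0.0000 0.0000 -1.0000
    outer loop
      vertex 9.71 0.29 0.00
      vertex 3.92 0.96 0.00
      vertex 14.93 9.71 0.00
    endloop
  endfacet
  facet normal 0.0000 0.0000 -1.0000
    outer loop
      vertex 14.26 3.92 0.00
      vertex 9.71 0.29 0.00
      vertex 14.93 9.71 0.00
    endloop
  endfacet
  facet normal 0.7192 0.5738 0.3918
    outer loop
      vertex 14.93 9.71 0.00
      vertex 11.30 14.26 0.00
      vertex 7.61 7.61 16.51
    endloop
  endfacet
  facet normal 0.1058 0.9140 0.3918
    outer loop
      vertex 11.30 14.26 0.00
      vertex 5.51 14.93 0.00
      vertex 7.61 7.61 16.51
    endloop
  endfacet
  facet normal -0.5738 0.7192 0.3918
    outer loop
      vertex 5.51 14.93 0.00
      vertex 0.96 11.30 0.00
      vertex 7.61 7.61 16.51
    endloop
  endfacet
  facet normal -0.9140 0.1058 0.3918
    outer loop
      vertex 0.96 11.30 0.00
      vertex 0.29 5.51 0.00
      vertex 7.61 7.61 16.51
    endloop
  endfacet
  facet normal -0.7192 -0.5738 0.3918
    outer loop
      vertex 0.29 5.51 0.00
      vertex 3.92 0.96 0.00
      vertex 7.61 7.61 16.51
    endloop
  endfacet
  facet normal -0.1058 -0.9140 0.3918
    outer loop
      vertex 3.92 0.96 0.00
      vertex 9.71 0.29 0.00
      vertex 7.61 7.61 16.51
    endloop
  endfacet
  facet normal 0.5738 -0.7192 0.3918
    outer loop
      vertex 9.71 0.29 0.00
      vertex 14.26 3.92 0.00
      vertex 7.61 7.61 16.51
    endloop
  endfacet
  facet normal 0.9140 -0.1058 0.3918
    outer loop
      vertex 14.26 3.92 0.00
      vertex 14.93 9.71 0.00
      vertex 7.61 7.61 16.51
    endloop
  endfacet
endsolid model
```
; perimeter-only toolpath
G21 ; units = mm
G90 ; absolute positioning
G28 ; home
; layer 1
G0 Z4.13
G0 X13.10 Y9.19
G1 X10.38 Y12.60
G1 X6.04 Y13.10
G1 X2.62 Y10.38
G1 X2.12 Y6.04
G1 X4.84 Y2.62
G1 X9.19 Y2.12
G1 X12.60 Y4.84
G1 X13.10 Y9.19
; layer 2
G0 Z8.26
G0 X11.27 Y8.66
G1 X9.46 Y10.94
G1 X6.56 Y11.27
G1 X4.29 Y9.46
G1 X3.95 Y6.56
G1 X5.77 Y4.29
G1 X8.66 Y3.95
G1 X10.94 Y5.77
G1 X11.27 Y8.66
; layer 3
G0 Z12.38
G0 X9.44 Y8.14
G1 X8.53 Y9.27
G1 X7.09 Y9.44
G1 X5.95 Y8.53
G1 X5.78 Y7.09
G1 X6.69 Y5.95
G1 X8.14 Y5.78
G1 X9.27 Y6.69
G1 X9.44 Y8.14
M2 ; end

The solid is a regular 8-sided pyramid, base circumscribed radius ≈ 7.61 mm, apex at z ≈ 16.5 mm. Slicing at Δz = 4.13 mm — 4 equal slices spanning the solid's height, so layer i sits at z = i·h/4 — gives 3 non-empty perimeters. Each is a 8-segment closed polygon; G0 lifts to the layer z and rapids to the start vertex, then G1 traces the edges. The cross-section shrinks linearly with z (the slice at the apex is degenerate and omitted).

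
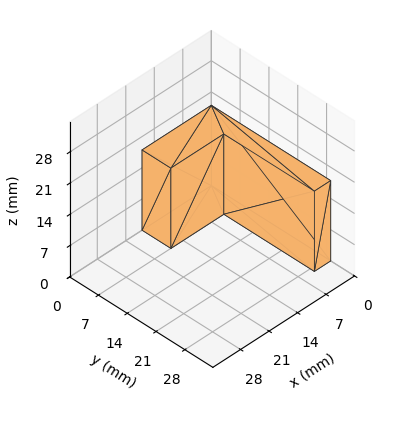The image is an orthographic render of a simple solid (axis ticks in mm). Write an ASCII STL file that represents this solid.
Reading the render: the shape is an L-shaped prism: outer 17 × 29 mm, arm thicknesses ≈ 7 mm (horizontal) and 4 mm (vertical), extruded 18 mm in z (dimensions read to the nearest mm from the axis ticks). For the STL, each face is triangulated and given an outward normal.

solid part
  facet normal 0.0000 0.0000 -1.0000
    outer loop
      vertex 17.000 7.000 0.000
      vertex 17.000 0.000 0.000
      vertex 0.000 0.000 0.000
    endloop
  endfacet
  facet normal 0.0000 0.0000 -1.0000
    outer loop
      vertex 4.000 7.000 0.000
      vertex 17.000 7.000 0.000
      vertex 0.000 0.000 0.000
    endloop
  endfacet
  facet normal 0.0000 0.0000 -1.0000
    outer loop
      vertex 4.000 29.000 0.000
      vertex 4.000 7.000 0.000
      vertex 0.000 0.000 0.000
    endloop
  endfacet
  facet normal 0.0000 0.0000 -1.0000
    outer loop
      vertex 0.000 29.000 0.000
      vertex 4.000 29.000 0.000
      vertex 0.000 0.000 0.000
    endloop
  endfacet
  facet normal 0.0000 0.0000 1.0000
    outer loop
      vertex 0.000 0.000 18.000
      vertex 17.000 0.000 18.000
      vertex 17.000 7.000 18.000
    endloop
  endfacet
  facet normal 0.0000 0.0000 1.0000
    outer loop
      vertex 0.000 0.000 18.000
      vertex 17.000 7.000 18.000
      vertex 4.000 7.000 18.000
    endloop
  endfacet
  facet normal 0.0000 0.0000 1.0000
    outer loop
      vertex 0.000 0.000 18.000
      vertex 4.000 7.000 18.000
      vertex 4.000 29.000 18.000
    endloop
  endfacet
  facet normal 0.0000 0.0000 1.0000
    outer loop
      vertex 0.000 0.000 18.000
      vertex 4.000 29.000 18.000
      vertex 0.000 29.000 18.000
    endloop
  endfacet
  facet normal 0.0000 -1.0000 0.0000
    outer loop
      vertex 0.000 0.000 0.000
      vertex 17.000 0.000 0.000
      vertex 17.000 0.000 18.000
    endloop
  endfacet
  facet normal 0.0000 -1.0000 0.0000
    outer loop
      vertex 0.000 0.000 0.000
      vertex 17.000 0.000 18.000
      vertex 0.000 0.000 18.000
    endloop
  endfacet
  facet normal 1.0000 0.0000 0.0000
    outer loop
      vertex 17.000 0.000 0.000
      vertex 17.000 7.000 0.000
      vertex 17.000 7.000 18.000
    endloop
  endfacet
  facet normal 1.0000 0.0000 0.0000
    outer loop
      vertex 17.000 0.000 0.000
      vertex 17.000 7.000 18.000
      vertex 17.000 0.000 18.000
    endloop
  endfacet
  facet normal 0.0000 1.0000 0.0000
    outer loop
      vertex 17.000 7.000 0.000
      vertex 4.000 7.000 0.000
      vertex 4.000 7.000 18.000
    endloop
  endfacet
  facet normal 0.0000 1.0000 0.0000
    outer loop
      vertex 17.000 7.000 0.000
      vertex 4.000 7.000 18.000
      vertex 17.000 7.000 18.000
    endloop
  endfacet
  facet normal 1.0000 0.0000 0.0000
    outer loop
      vertex 4.000 7.000 0.000
      vertex 4.000 29.000 0.000
      vertex 4.000 29.000 18.000
    endloop
  endfacet
  facet normal 1.0000 0.0000 0.0000
    outer loop
      vertex 4.000 7.000 0.000
      vertex 4.000 29.000 18.000
      vertex 4.000 7.000 18.000
    endloop
  endfacet
  facet normal 0.0000 1.0000 0.0000
    outer loop
      vertex 4.000 29.000 0.000
      vertex 0.000 29.000 0.000
      vertex 0.000 29.000 18.000
    endloop
  endfacet
  facet normal 0.0000 1.0000 0.0000
    outer loop
      vertex 4.000 29.000 0.000
      vertex 0.000 29.000 18.000
      vertex 4.000 29.000 18.000
    endloop
  endfacet
  facet normal -1.0000 0.0000 0.0000
    outer loop
      vertex 0.000 29.000 0.000
      vertex 0.000 0.000 0.000
      vertex 0.000 0.000 18.000
    endloop
  endfacet
  facet normal -1.0000 0.0000 0.0000
    outer loop
      vertex 0.000 29.000 0.000
      vertex 0.000 0.000 18.000
      vertex 0.000 29.000 18.000
    endloop
  endfacet
endsolid part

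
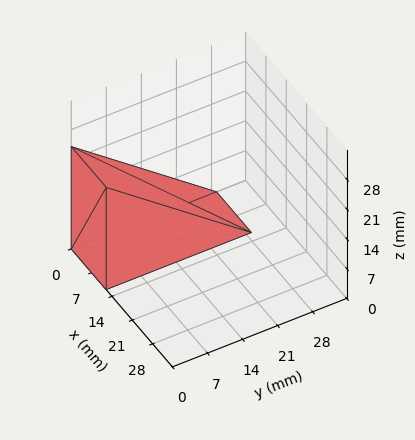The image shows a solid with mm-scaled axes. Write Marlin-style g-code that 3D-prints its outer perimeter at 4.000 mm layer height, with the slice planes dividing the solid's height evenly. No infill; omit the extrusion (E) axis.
Reading the render: the shape is a wedge (ramp): 12 × 29 mm base, rising to 24 mm along the y=0 edge and sloping linearly to z=0 at y=29 (dimensions read to the nearest mm from the axis ticks). For the g-code, the solid's height is divided into equal slices at the stated Δz and each level perimeter traced with G1 moves after a G0 lift.

; perimeter-only toolpath
G21 ; units = mm
G90 ; absolute positioning
G28 ; home
; layer 1
G0 Z4.000
G0 X0.000 Y0.000
G1 X12.000 Y0.000
G1 X12.000 Y24.167
G1 X0.000 Y24.167
G1 X0.000 Y0.000
; layer 2
G0 Z8.000
G0 X0.000 Y0.000
G1 X12.000 Y0.000
G1 X12.000 Y19.333
G1 X0.000 Y19.333
G1 X0.000 Y0.000
; layer 3
G0 Z12.000
G0 X0.000 Y0.000
G1 X12.000 Y0.000
G1 X12.000 Y14.500
G1 X0.000 Y14.500
G1 X0.000 Y0.000
; layer 4
G0 Z16.000
G0 X0.000 Y0.000
G1 X12.000 Y0.000
G1 X12.000 Y9.667
G1 X0.000 Y9.667
G1 X0.000 Y0.000
; layer 5
G0 Z20.000
G0 X0.000 Y0.000
G1 X12.000 Y0.000
G1 X12.000 Y4.833
G1 X0.000 Y4.833
G1 X0.000 Y0.000
M2 ; end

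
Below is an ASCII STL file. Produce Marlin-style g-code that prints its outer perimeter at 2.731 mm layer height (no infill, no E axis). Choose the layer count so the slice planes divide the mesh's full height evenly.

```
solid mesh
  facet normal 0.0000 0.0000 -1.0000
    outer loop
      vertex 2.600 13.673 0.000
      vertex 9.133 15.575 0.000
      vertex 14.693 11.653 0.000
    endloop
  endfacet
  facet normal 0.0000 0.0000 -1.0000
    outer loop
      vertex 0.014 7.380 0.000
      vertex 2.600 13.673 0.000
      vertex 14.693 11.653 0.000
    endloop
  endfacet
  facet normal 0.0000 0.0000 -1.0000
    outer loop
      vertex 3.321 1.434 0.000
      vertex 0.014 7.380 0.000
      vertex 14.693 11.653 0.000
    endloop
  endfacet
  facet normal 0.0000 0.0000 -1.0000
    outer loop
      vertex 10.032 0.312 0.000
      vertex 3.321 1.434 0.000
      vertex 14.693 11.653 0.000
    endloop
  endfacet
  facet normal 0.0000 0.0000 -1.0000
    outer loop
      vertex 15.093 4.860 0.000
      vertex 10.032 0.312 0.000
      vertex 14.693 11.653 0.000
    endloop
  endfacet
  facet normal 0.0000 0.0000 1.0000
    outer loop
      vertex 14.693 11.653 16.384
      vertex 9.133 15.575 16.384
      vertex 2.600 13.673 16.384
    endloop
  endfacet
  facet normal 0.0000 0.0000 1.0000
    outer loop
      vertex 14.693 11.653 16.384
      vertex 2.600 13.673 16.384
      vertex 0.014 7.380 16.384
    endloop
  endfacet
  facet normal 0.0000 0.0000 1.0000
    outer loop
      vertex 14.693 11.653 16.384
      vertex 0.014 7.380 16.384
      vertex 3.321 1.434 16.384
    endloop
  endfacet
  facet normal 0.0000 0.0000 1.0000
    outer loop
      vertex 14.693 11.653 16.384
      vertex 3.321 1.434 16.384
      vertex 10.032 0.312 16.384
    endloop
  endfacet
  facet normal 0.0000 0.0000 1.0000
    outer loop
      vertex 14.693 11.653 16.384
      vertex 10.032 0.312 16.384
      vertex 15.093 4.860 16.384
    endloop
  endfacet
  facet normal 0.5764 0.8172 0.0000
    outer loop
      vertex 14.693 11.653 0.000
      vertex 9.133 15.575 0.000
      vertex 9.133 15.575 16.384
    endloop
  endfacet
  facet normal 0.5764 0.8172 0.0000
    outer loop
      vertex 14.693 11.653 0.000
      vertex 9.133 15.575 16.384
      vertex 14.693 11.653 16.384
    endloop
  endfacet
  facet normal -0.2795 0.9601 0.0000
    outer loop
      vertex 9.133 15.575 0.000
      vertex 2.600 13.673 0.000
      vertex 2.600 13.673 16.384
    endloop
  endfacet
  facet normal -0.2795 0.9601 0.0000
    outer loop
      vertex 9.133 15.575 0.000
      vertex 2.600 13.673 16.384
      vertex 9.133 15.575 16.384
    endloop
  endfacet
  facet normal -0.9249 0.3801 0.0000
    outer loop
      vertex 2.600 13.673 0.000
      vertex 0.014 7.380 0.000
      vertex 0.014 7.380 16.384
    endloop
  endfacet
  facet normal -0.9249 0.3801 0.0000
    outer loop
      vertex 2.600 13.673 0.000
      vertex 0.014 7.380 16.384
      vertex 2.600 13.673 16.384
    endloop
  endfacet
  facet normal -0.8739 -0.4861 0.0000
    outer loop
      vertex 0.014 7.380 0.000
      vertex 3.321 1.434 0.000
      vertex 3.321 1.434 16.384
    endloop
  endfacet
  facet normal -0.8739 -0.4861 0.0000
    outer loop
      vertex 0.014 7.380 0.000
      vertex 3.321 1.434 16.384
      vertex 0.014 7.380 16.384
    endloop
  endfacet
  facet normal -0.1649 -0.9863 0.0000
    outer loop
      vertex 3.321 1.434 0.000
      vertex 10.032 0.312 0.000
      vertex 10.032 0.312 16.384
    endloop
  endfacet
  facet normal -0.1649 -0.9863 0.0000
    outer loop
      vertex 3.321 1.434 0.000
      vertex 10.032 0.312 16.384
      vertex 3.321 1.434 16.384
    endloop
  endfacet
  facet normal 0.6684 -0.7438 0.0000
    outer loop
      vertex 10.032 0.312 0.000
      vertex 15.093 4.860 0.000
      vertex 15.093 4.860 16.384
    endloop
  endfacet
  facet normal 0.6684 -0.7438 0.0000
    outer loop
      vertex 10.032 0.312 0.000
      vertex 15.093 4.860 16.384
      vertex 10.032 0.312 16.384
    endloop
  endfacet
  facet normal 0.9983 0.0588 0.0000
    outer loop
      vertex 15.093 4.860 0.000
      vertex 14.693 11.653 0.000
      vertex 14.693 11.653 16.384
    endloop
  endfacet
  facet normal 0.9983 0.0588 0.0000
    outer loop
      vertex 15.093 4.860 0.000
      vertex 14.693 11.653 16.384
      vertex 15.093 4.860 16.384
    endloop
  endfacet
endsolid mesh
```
; perimeter-only toolpath
G21 ; units = mm
G90 ; absolute positioning
G28 ; home
; layer 1
G0 Z2.731
G0 X14.693 Y11.653
G1 X9.133 Y15.575
G1 X2.600 Y13.673
G1 X0.014 Y7.380
G1 X3.321 Y1.434
G1 X10.032 Y0.312
G1 X15.093 Y4.860
G1 X14.693 Y11.653
; layer 2
G0 Z5.461
G0 X14.693 Y11.653
G1 X9.133 Y15.575
G1 X2.600 Y13.673
G1 X0.014 Y7.380
G1 X3.321 Y1.434
G1 X10.032 Y0.312
G1 X15.093 Y4.860
G1 X14.693 Y11.653
; layer 3
G0 Z8.192
G0 X14.693 Y11.653
G1 X9.133 Y15.575
G1 X2.600 Y13.673
G1 X0.014 Y7.380
G1 X3.321 Y1.434
G1 X10.032 Y0.312
G1 X15.093 Y4.860
G1 X14.693 Y11.653
; layer 4
G0 Z10.923
G0 X14.693 Y11.653
G1 X9.133 Y15.575
G1 X2.600 Y13.673
G1 X0.014 Y7.380
G1 X3.321 Y1.434
G1 X10.032 Y0.312
G1 X15.093 Y4.860
G1 X14.693 Y11.653
; layer 5
G0 Z13.653
G0 X14.693 Y11.653
G1 X9.133 Y15.575
G1 X2.600 Y13.673
G1 X0.014 Y7.380
G1 X3.321 Y1.434
G1 X10.032 Y0.312
G1 X15.093 Y4.860
G1 X14.693 Y11.653
; layer 6
G0 Z16.384
G0 X14.693 Y11.653
G1 X9.133 Y15.575
G1 X2.600 Y13.673
G1 X0.014 Y7.380
G1 X3.321 Y1.434
G1 X10.032 Y0.312
G1 X15.093 Y4.860
G1 X14.693 Y11.653
M2 ; end

The solid is a regular 7-sided prism (a cylinder approximated with 7 flat sides), circumscribed radius ≈ 7.84 mm, height ≈ 16.4 mm. Slicing at Δz = 2.731 mm — 6 equal slices spanning the solid's height, so layer i sits at z = i·h/6 — gives 6 non-empty perimeters. Each is a 7-segment closed polygon; G0 lifts to the layer z and rapids to the start vertex, then G1 traces the edges.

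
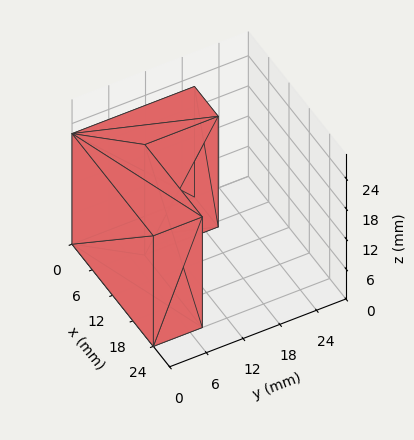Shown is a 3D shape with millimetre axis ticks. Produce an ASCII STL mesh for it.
Reading the render: the shape is an L-shaped prism: outer 24 × 20 mm, arm thicknesses ≈ 8 mm (horizontal) and 7 mm (vertical), extruded 22 mm in z (dimensions read to the nearest mm from the axis ticks). For the STL, each face is triangulated and given an outward normal.

solid part
  facet normal 0.0000 0.0000 -1.0000
    outer loop
      vertex 24.0 8.0 0.0
      vertex 24.0 0.0 0.0
      vertex 0.0 0.0 0.0
    endloop
  endfacet
  facet normal 0.0000 0.0000 -1.0000
    outer loop
      vertex 7.0 8.0 0.0
      vertex 24.0 8.0 0.0
      vertex 0.0 0.0 0.0
    endloop
  endfacet
  facet normal 0.0000 0.0000 -1.0000
    outer loop
      vertex 7.0 20.0 0.0
      vertex 7.0 8.0 0.0
      vertex 0.0 0.0 0.0
    endloop
  endfacet
  facet normal 0.0000 0.0000 -1.0000
    outer loop
      vertex 0.0 20.0 0.0
      vertex 7.0 20.0 0.0
      vertex 0.0 0.0 0.0
    endloop
  endfacet
  facet normal 0.0000 0.0000 1.0000
    outer loop
      vertex 0.0 0.0 22.0
      vertex 24.0 0.0 22.0
      vertex 24.0 8.0 22.0
    endloop
  endfacet
  facet normal 0.0000 0.0000 1.0000
    outer loop
      vertex 0.0 0.0 22.0
      vertex 24.0 8.0 22.0
      vertex 7.0 8.0 22.0
    endloop
  endfacet
  facet normal 0.0000 0.0000 1.0000
    outer loop
      vertex 0.0 0.0 22.0
      vertex 7.0 8.0 22.0
      vertex 7.0 20.0 22.0
    endloop
  endfacet
  facet normal 0.0000 0.0000 1.0000
    outer loop
      vertex 0.0 0.0 22.0
      vertex 7.0 20.0 22.0
      vertex 0.0 20.0 22.0
    endloop
  endfacet
  facet normal 0.0000 -1.0000 0.0000
    outer loop
      vertex 0.0 0.0 0.0
      vertex 24.0 0.0 0.0
      vertex 24.0 0.0 22.0
    endloop
  endfacet
  facet normal 0.0000 -1.0000 0.0000
    outer loop
      vertex 0.0 0.0 0.0
      vertex 24.0 0.0 22.0
      vertex 0.0 0.0 22.0
    endloop
  endfacet
  facet normal 1.0000 0.0000 0.0000
    outer loop
      vertex 24.0 0.0 0.0
      vertex 24.0 8.0 0.0
      vertex 24.0 8.0 22.0
    endloop
  endfacet
  facet normal 1.0000 0.0000 0.0000
    outer loop
      vertex 24.0 0.0 0.0
      vertex 24.0 8.0 22.0
      vertex 24.0 0.0 22.0
    endloop
  endfacet
  facet normal 0.0000 1.0000 0.0000
    outer loop
      vertex 24.0 8.0 0.0
      vertex 7.0 8.0 0.0
      vertex 7.0 8.0 22.0
    endloop
  endfacet
  facet normal 0.0000 1.0000 0.0000
    outer loop
      vertex 24.0 8.0 0.0
      vertex 7.0 8.0 22.0
      vertex 24.0 8.0 22.0
    endloop
  endfacet
  facet normal 1.0000 0.0000 0.0000
    outer loop
      vertex 7.0 8.0 0.0
      vertex 7.0 20.0 0.0
      vertex 7.0 20.0 22.0
    endloop
  endfacet
  facet normal 1.0000 0.0000 0.0000
    outer loop
      vertex 7.0 8.0 0.0
      vertex 7.0 20.0 22.0
      vertex 7.0 8.0 22.0
    endloop
  endfacet
  facet normal 0.0000 1.0000 0.0000
    outer loop
      vertex 7.0 20.0 0.0
      vertex 0.0 20.0 0.0
      vertex 0.0 20.0 22.0
    endloop
  endfacet
  facet normal 0.0000 1.0000 0.0000
    outer loop
      vertex 7.0 20.0 0.0
      vertex 0.0 20.0 22.0
      vertex 7.0 20.0 22.0
    endloop
  endfacet
  facet normal -1.0000 0.0000 0.0000
    outer loop
      vertex 0.0 20.0 0.0
      vertex 0.0 0.0 0.0
      vertex 0.0 0.0 22.0
    endloop
  endfacet
  facet normal -1.0000 0.0000 0.0000
    outer loop
      vertex 0.0 20.0 0.0
      vertex 0.0 0.0 22.0
      vertex 0.0 20.0 22.0
    endloop
  endfacet
endsolid part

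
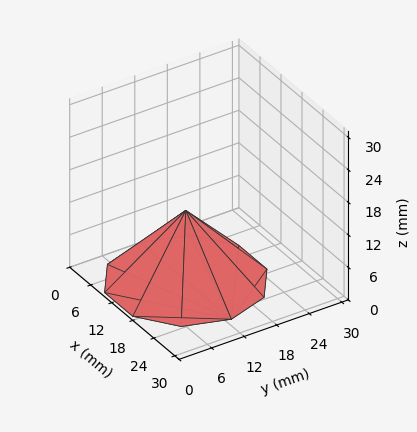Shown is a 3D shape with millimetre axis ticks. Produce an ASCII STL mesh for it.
Reading the render: the shape is a regular 10-sided pyramid, base circumscribed radius ≈ 13 mm, apex at z ≈ 13 mm (dimensions read to the nearest mm from the axis ticks). For the STL, each face is triangulated and given an outward normal.

solid part
  facet normal 0.0000 0.0000 -1.0000
    outer loop
      vertex 17.017 25.364 0.000
      vertex 23.517 20.641 0.000
      vertex 26.000 13.000 0.000
    endloop
  endfacet
  facet normal 0.0000 0.0000 -1.0000
    outer loop
      vertex 8.983 25.364 0.000
      vertex 17.017 25.364 0.000
      vertex 26.000 13.000 0.000
    endloop
  endfacet
  facet normal 0.0000 0.0000 -1.0000
    outer loop
      vertex 2.483 20.641 0.000
      vertex 8.983 25.364 0.000
      vertex 26.000 13.000 0.000
    endloop
  endfacet
  facet normal 0.0000 0.0000 -1.0000
    outer loop
      vertex 0.000 13.000 0.000
      vertex 2.483 20.641 0.000
      vertex 26.000 13.000 0.000
    endloop
  endfacet
  facet normal 0.0000 0.0000 -1.0000
    outer loop
      vertex 2.483 5.359 0.000
      vertex 0.000 13.000 0.000
      vertex 26.000 13.000 0.000
    endloop
  endfacet
  facet normal 0.0000 0.0000 -1.0000
    outer loop
      vertex 8.983 0.636 0.000
      vertex 2.483 5.359 0.000
      vertex 26.000 13.000 0.000
    endloop
  endfacet
  facet normal 0.0000 0.0000 -1.0000
    outer loop
      vertex 17.017 0.636 0.000
      vertex 8.983 0.636 0.000
      vertex 26.000 13.000 0.000
    endloop
  endfacet
  facet normal 0.0000 0.0000 -1.0000
    outer loop
      vertex 23.517 5.359 0.000
      vertex 17.017 0.636 0.000
      vertex 26.000 13.000 0.000
    endloop
  endfacet
  facet normal 0.6891 0.2239 0.6891
    outer loop
      vertex 26.000 13.000 0.000
      vertex 23.517 20.641 0.000
      vertex 13.000 13.000 13.000
    endloop
  endfacet
  facet normal 0.4259 0.5862 0.6891
    outer loop
      vertex 23.517 20.641 0.000
      vertex 17.017 25.364 0.000
      vertex 13.000 13.000 13.000
    endloop
  endfacet
  facet normal 0.0000 0.7246 0.6892
    outer loop
      vertex 17.017 25.364 0.000
      vertex 8.983 25.364 0.000
      vertex 13.000 13.000 13.000
    endloop
  endfacet
  facet normal -0.4259 0.5862 0.6891
    outer loop
      vertex 8.983 25.364 0.000
      vertex 2.483 20.641 0.000
      vertex 13.000 13.000 13.000
    endloop
  endfacet
  facet normal -0.6891 0.2239 0.6891
    outer loop
      vertex 2.483 20.641 0.000
      vertex 0.000 13.000 0.000
      vertex 13.000 13.000 13.000
    endloop
  endfacet
  facet normal -0.6891 -0.2239 0.6891
    outer loop
      vertex 0.000 13.000 0.000
      vertex 2.483 5.359 0.000
      vertex 13.000 13.000 13.000
    endloop
  endfacet
  facet normal -0.4259 -0.5862 0.6891
    outer loop
      vertex 2.483 5.359 0.000
      vertex 8.983 0.636 0.000
      vertex 13.000 13.000 13.000
    endloop
  endfacet
  facet normal 0.0000 -0.7246 0.6892
    outer loop
      vertex 8.983 0.636 0.000
      vertex 17.017 0.636 0.000
      vertex 13.000 13.000 13.000
    endloop
  endfacet
  facet normal 0.4259 -0.5862 0.6891
    outer loop
      vertex 17.017 0.636 0.000
      vertex 23.517 5.359 0.000
      vertex 13.000 13.000 13.000
    endloop
  endfacet
  facet normal 0.6891 -0.2239 0.6891
    outer loop
      vertex 23.517 5.359 0.000
      vertex 26.000 13.000 0.000
      vertex 13.000 13.000 13.000
    endloop
  endfacet
endsolid part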